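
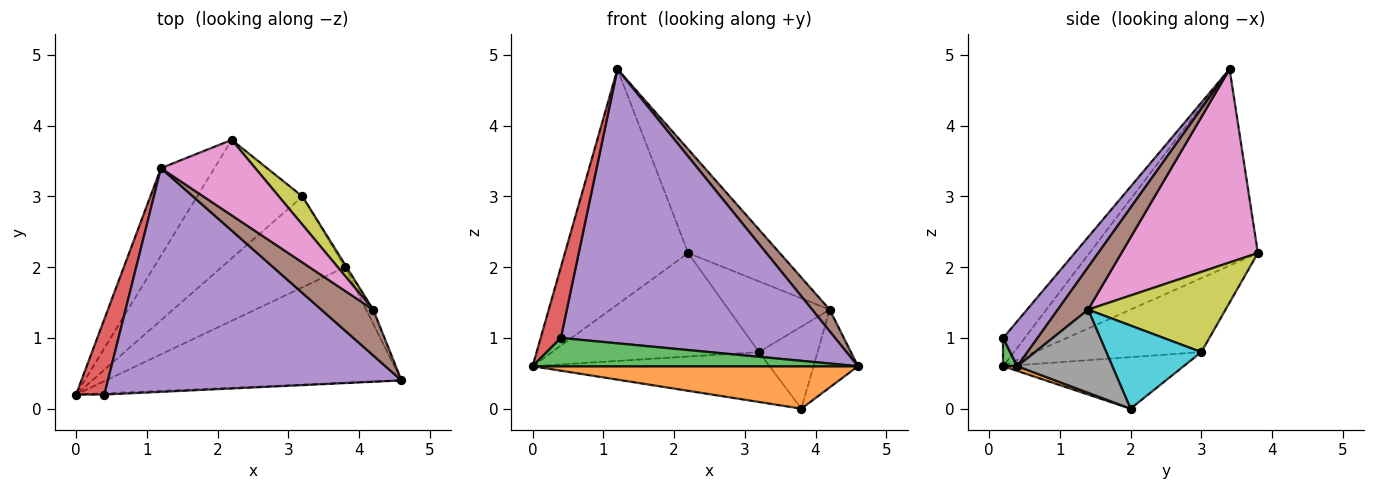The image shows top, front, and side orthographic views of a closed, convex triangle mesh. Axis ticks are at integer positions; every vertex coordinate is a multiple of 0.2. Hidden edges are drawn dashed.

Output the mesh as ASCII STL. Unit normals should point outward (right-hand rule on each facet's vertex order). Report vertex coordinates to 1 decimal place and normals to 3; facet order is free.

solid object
 facet normal -0.788 0.577 -0.214
  outer loop
   vertex 1.2 3.4 4.8
   vertex 2.2 3.8 2.2
   vertex 0.0 0.2 0.6
  endloop
 endfacet
 facet normal 0.015 -0.345 -0.939
  outer loop
   vertex 3.8 2.0 0.0
   vertex 4.6 0.4 0.6
   vertex 0.0 0.2 0.6
  endloop
 endfacet
 facet normal 0.043 -0.998 -0.043
  outer loop
   vertex 0.4 0.2 1.0
   vertex 0.0 0.2 0.6
   vertex 4.6 0.4 0.6
  endloop
 endfacet
 facet normal -0.589 -0.553 0.589
  outer loop
   vertex 0.4 0.2 1.0
   vertex 1.2 3.4 4.8
   vertex 0.0 0.2 0.6
  endloop
 endfacet
 facet normal 0.097 -0.771 0.629
  outer loop
   vertex 0.4 0.2 1.0
   vertex 4.6 0.4 0.6
   vertex 1.2 3.4 4.8
  endloop
 endfacet
 facet normal 0.595 -0.344 0.727
  outer loop
   vertex 4.2 1.4 1.4
   vertex 1.2 3.4 4.8
   vertex 4.6 0.4 0.6
  endloop
 endfacet
 facet normal 0.770 0.516 0.375
  outer loop
   vertex 4.2 1.4 1.4
   vertex 2.2 3.8 2.2
   vertex 1.2 3.4 4.8
  endloop
 endfacet
 facet normal 0.903 0.423 -0.077
  outer loop
   vertex 4.2 1.4 1.4
   vertex 4.6 0.4 0.6
   vertex 3.8 2.0 0.0
  endloop
 endfacet
 facet normal 0.784 0.576 0.231
  outer loop
   vertex 3.2 3.0 0.8
   vertex 2.2 3.8 2.2
   vertex 4.2 1.4 1.4
  endloop
 endfacet
 facet normal 0.851 0.525 -0.018
  outer loop
   vertex 3.2 3.0 0.8
   vertex 4.2 1.4 1.4
   vertex 3.8 2.0 0.0
  endloop
 endfacet
 facet normal -0.467 0.582 -0.666
  outer loop
   vertex 3.2 3.0 0.8
   vertex 0.0 0.2 0.6
   vertex 2.2 3.8 2.2
  endloop
 endfacet
 facet normal -0.344 0.452 -0.823
  outer loop
   vertex 3.2 3.0 0.8
   vertex 3.8 2.0 0.0
   vertex 0.0 0.2 0.6
  endloop
 endfacet
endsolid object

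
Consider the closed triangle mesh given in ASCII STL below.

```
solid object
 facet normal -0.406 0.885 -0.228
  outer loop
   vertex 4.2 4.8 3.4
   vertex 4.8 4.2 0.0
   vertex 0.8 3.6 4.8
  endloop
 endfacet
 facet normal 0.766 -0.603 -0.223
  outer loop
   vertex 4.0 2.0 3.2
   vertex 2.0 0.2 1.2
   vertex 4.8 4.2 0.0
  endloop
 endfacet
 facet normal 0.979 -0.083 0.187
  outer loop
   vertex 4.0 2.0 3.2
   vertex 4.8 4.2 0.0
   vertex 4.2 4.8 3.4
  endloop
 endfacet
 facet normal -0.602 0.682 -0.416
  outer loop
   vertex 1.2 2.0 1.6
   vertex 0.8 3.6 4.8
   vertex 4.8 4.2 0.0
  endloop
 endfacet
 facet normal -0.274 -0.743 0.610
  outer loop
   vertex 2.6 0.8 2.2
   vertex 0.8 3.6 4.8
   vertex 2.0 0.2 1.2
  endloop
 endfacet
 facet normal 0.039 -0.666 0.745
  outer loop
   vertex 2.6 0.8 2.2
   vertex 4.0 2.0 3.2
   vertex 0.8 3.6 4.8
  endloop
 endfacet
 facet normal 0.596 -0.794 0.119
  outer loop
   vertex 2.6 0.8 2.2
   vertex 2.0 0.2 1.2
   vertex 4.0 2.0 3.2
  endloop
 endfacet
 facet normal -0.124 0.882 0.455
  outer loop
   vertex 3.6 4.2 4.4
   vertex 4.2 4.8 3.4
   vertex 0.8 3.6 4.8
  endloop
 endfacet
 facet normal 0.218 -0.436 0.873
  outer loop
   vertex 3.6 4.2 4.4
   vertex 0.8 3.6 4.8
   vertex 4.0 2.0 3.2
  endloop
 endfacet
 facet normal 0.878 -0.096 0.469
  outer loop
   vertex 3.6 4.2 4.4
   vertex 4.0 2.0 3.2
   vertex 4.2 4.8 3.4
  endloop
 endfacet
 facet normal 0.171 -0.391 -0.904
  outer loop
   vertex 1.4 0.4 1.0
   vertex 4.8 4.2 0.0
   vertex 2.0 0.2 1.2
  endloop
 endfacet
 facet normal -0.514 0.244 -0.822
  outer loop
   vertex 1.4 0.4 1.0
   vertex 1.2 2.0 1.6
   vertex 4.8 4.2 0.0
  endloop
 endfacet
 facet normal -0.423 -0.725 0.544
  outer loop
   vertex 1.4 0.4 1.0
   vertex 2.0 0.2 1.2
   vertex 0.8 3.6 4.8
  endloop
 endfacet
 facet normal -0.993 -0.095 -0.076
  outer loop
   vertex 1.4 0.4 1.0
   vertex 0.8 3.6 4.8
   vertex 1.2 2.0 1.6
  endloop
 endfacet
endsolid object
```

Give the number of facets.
14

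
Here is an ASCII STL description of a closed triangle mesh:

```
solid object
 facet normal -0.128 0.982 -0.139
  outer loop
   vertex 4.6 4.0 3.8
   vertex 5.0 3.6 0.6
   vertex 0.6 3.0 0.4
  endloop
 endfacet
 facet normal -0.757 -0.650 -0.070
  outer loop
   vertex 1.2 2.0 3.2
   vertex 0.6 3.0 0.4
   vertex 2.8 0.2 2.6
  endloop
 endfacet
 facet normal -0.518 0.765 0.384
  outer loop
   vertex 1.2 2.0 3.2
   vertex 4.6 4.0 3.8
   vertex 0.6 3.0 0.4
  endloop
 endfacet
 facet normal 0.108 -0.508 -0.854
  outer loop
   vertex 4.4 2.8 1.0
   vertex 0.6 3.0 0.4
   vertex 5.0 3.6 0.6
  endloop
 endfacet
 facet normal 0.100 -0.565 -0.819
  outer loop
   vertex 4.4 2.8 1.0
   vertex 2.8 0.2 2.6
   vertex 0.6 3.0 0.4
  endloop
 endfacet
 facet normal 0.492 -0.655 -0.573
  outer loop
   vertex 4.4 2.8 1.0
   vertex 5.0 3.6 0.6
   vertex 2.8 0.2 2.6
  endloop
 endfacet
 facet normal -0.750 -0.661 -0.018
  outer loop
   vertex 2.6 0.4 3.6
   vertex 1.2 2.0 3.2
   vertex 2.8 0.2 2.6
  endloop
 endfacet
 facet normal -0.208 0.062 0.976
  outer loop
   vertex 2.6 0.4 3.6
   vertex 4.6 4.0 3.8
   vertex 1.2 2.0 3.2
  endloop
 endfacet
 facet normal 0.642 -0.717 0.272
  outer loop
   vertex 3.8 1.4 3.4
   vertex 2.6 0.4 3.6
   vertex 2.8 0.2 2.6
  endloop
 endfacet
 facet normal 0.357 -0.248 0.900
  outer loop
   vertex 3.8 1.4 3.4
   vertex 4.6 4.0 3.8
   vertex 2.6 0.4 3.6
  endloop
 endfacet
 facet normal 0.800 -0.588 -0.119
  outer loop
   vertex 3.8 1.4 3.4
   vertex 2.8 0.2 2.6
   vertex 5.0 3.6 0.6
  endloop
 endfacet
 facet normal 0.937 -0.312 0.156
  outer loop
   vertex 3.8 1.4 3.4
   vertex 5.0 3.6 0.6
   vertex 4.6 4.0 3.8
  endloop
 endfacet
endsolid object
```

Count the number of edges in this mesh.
18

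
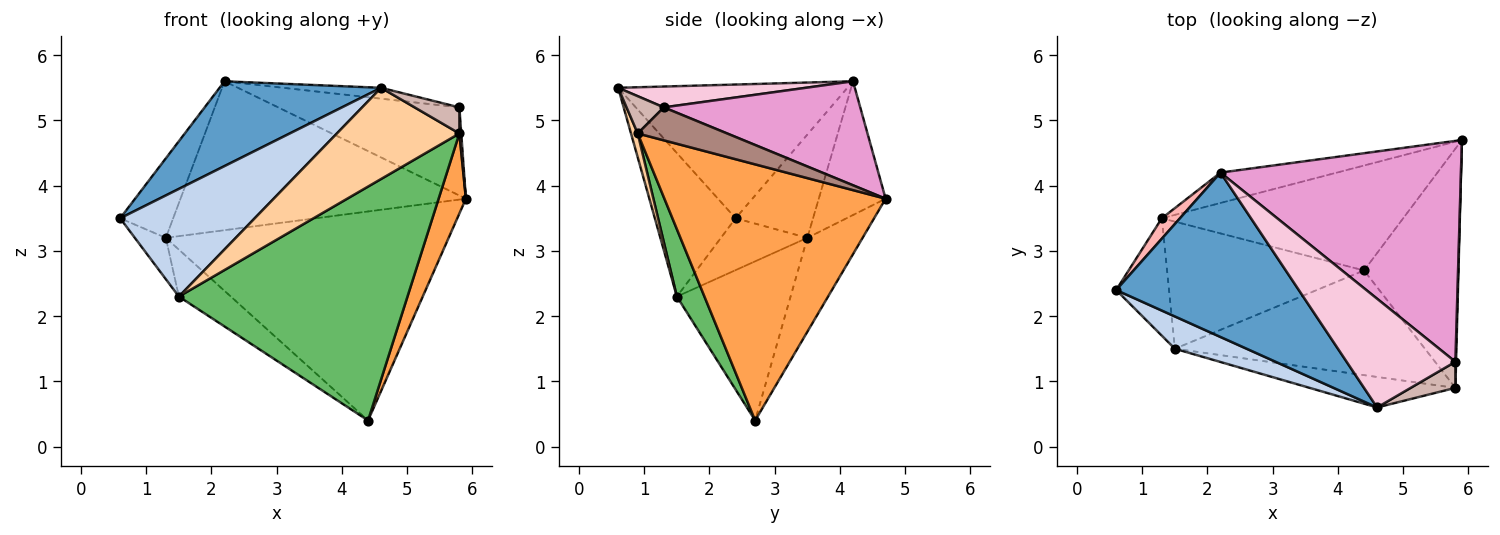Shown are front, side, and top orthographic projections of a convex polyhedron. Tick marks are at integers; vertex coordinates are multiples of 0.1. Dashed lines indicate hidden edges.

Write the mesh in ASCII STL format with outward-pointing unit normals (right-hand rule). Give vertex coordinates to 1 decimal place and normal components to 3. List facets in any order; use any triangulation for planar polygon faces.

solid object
 facet normal -0.545 -0.384 0.745
  outer loop
   vertex 2.2 4.2 5.6
   vertex 0.6 2.4 3.5
   vertex 4.6 0.6 5.5
  endloop
 endfacet
 facet normal -0.498 -0.830 0.249
  outer loop
   vertex 1.5 1.5 2.3
   vertex 4.6 0.6 5.5
   vertex 0.6 2.4 3.5
  endloop
 endfacet
 facet normal 0.932 -0.115 -0.344
  outer loop
   vertex 5.8 0.9 4.8
   vertex 4.4 2.7 0.4
   vertex 5.9 4.7 3.8
  endloop
 endfacet
 facet normal 0.052 -0.947 -0.317
  outer loop
   vertex 5.8 0.9 4.8
   vertex 4.6 0.6 5.5
   vertex 1.5 1.5 2.3
  endloop
 endfacet
 facet normal 0.109 -0.907 -0.406
  outer loop
   vertex 5.8 0.9 4.8
   vertex 1.5 1.5 2.3
   vertex 4.4 2.7 0.4
  endloop
 endfacet
 facet normal -0.172 0.880 -0.442
  outer loop
   vertex 1.3 3.5 3.2
   vertex 5.9 4.7 3.8
   vertex 4.4 2.7 0.4
  endloop
 endfacet
 facet normal -0.224 0.955 -0.195
  outer loop
   vertex 1.3 3.5 3.2
   vertex 2.2 4.2 5.6
   vertex 5.9 4.7 3.8
  endloop
 endfacet
 facet normal -0.817 0.559 0.143
  outer loop
   vertex 1.3 3.5 3.2
   vertex 0.6 2.4 3.5
   vertex 2.2 4.2 5.6
  endloop
 endfacet
 facet normal -0.679 0.244 -0.692
  outer loop
   vertex 1.3 3.5 3.2
   vertex 1.5 1.5 2.3
   vertex 0.6 2.4 3.5
  endloop
 endfacet
 facet normal -0.604 0.276 -0.748
  outer loop
   vertex 1.3 3.5 3.2
   vertex 4.4 2.7 0.4
   vertex 1.5 1.5 2.3
  endloop
 endfacet
 facet normal 1.000 -0.021 0.021
  outer loop
   vertex 5.8 1.3 5.2
   vertex 5.8 0.9 4.8
   vertex 5.9 4.7 3.8
  endloop
 endfacet
 facet normal 0.508 -0.609 0.609
  outer loop
   vertex 5.8 1.3 5.2
   vertex 4.6 0.6 5.5
   vertex 5.8 0.9 4.8
  endloop
 endfacet
 facet normal 0.373 0.344 0.862
  outer loop
   vertex 5.8 1.3 5.2
   vertex 5.9 4.7 3.8
   vertex 2.2 4.2 5.6
  endloop
 endfacet
 facet normal 0.187 0.098 0.977
  outer loop
   vertex 5.8 1.3 5.2
   vertex 2.2 4.2 5.6
   vertex 4.6 0.6 5.5
  endloop
 endfacet
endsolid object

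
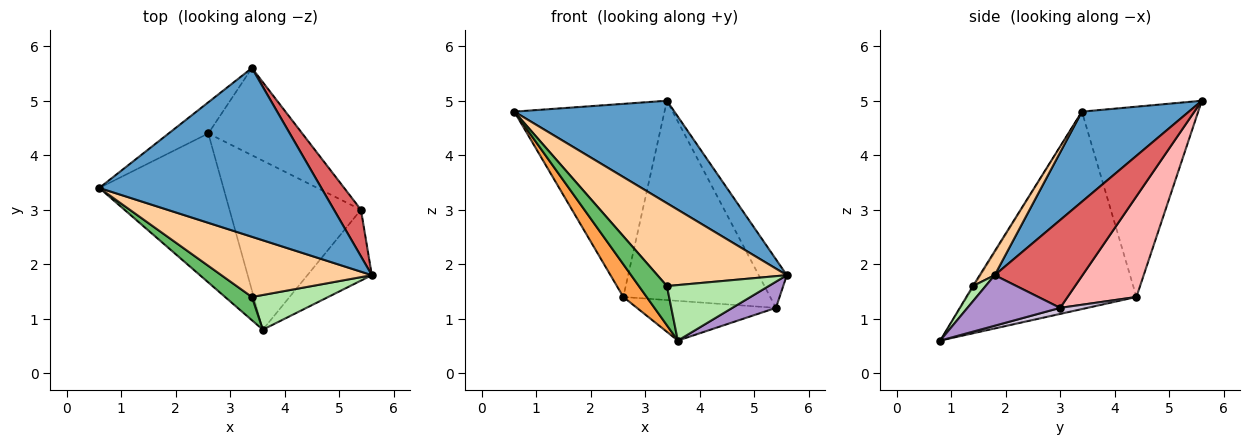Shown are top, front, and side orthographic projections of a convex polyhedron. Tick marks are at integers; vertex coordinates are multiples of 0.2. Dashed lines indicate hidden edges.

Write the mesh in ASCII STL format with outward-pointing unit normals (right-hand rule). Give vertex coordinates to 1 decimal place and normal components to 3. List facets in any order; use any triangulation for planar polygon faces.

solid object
 facet normal 0.328 -0.490 0.808
  outer loop
   vertex 3.4 5.6 5.0
   vertex 0.6 3.4 4.8
   vertex 5.6 1.8 1.8
  endloop
 endfacet
 facet normal -0.607 0.784 -0.127
  outer loop
   vertex 2.6 4.4 1.4
   vertex 0.6 3.4 4.8
   vertex 3.4 5.6 5.0
  endloop
 endfacet
 facet normal -0.841 -0.116 -0.529
  outer loop
   vertex 2.6 4.4 1.4
   vertex 3.6 0.8 0.6
   vertex 0.6 3.4 4.8
  endloop
 endfacet
 facet normal 0.093 -0.806 0.585
  outer loop
   vertex 3.4 1.4 1.6
   vertex 5.6 1.8 1.8
   vertex 0.6 3.4 4.8
  endloop
 endfacet
 facet normal -0.032 -0.860 0.510
  outer loop
   vertex 3.4 1.4 1.6
   vertex 0.6 3.4 4.8
   vertex 3.6 0.8 0.6
  endloop
 endfacet
 facet normal 0.105 -0.843 0.527
  outer loop
   vertex 3.4 1.4 1.6
   vertex 3.6 0.8 0.6
   vertex 5.6 1.8 1.8
  endloop
 endfacet
 facet normal 0.914 0.293 0.281
  outer loop
   vertex 5.4 3.0 1.2
   vertex 3.4 5.6 5.0
   vertex 5.6 1.8 1.8
  endloop
 endfacet
 facet normal 0.395 0.842 -0.368
  outer loop
   vertex 5.4 3.0 1.2
   vertex 2.6 4.4 1.4
   vertex 3.4 5.6 5.0
  endloop
 endfacet
 facet normal 0.593 -0.279 -0.756
  outer loop
   vertex 5.4 3.0 1.2
   vertex 5.6 1.8 1.8
   vertex 3.6 0.8 0.6
  endloop
 endfacet
 facet normal 0.045 0.229 -0.972
  outer loop
   vertex 5.4 3.0 1.2
   vertex 3.6 0.8 0.6
   vertex 2.6 4.4 1.4
  endloop
 endfacet
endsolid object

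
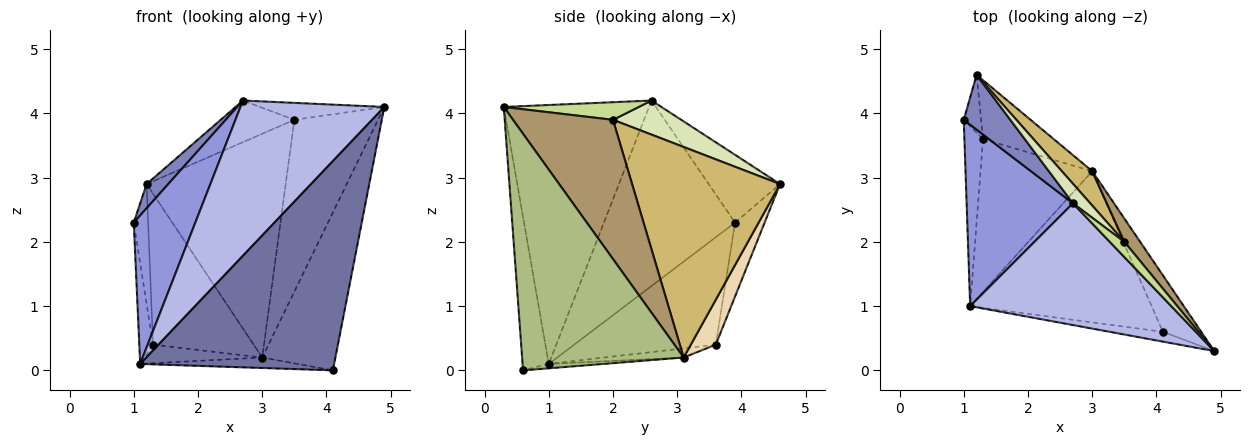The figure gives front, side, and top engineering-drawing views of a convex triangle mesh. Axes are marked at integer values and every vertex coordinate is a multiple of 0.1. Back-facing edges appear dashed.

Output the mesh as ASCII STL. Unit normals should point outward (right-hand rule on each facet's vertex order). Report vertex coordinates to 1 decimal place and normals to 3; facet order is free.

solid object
 facet normal -0.134 -0.990 -0.046
  outer loop
   vertex 1.1 1.0 0.1
   vertex 4.1 0.6 0.0
   vertex 4.9 0.3 4.1
  endloop
 endfacet
 facet normal -0.800 -0.243 0.549
  outer loop
   vertex 2.7 2.6 4.2
   vertex 1.2 4.6 2.9
   vertex 1.0 3.9 2.3
  endloop
 endfacet
 facet normal -0.803 -0.377 0.461
  outer loop
   vertex 2.7 2.6 4.2
   vertex 1.0 3.9 2.3
   vertex 1.1 1.0 0.1
  endloop
 endfacet
 facet normal -0.622 -0.616 0.483
  outer loop
   vertex 2.7 2.6 4.2
   vertex 1.1 1.0 0.1
   vertex 4.9 0.3 4.1
  endloop
 endfacet
 facet normal -0.024 0.069 -0.997
  outer loop
   vertex 3.0 3.1 0.2
   vertex 4.1 0.6 0.0
   vertex 1.1 1.0 0.1
  endloop
 endfacet
 facet normal 0.901 0.408 -0.146
  outer loop
   vertex 3.0 3.1 0.2
   vertex 4.9 0.3 4.1
   vertex 4.1 0.6 0.0
  endloop
 endfacet
 facet normal 0.629 0.579 0.519
  outer loop
   vertex 3.5 2.0 3.9
   vertex 2.7 2.6 4.2
   vertex 4.9 0.3 4.1
  endloop
 endfacet
 facet normal 0.642 0.694 0.326
  outer loop
   vertex 3.5 2.0 3.9
   vertex 1.2 4.6 2.9
   vertex 2.7 2.6 4.2
  endloop
 endfacet
 facet normal 0.764 0.639 0.087
  outer loop
   vertex 3.5 2.0 3.9
   vertex 4.9 0.3 4.1
   vertex 3.0 3.1 0.2
  endloop
 endfacet
 facet normal 0.725 0.681 0.105
  outer loop
   vertex 3.5 2.0 3.9
   vertex 3.0 3.1 0.2
   vertex 1.2 4.6 2.9
  endloop
 endfacet
 facet normal -0.880 0.428 -0.207
  outer loop
   vertex 1.3 3.6 0.4
   vertex 1.0 3.9 2.3
   vertex 1.2 4.6 2.9
  endloop
 endfacet
 facet normal 0.225 0.908 -0.354
  outer loop
   vertex 1.3 3.6 0.4
   vertex 1.2 4.6 2.9
   vertex 3.0 3.1 0.2
  endloop
 endfacet
 facet normal -0.981 0.095 -0.170
  outer loop
   vertex 1.3 3.6 0.4
   vertex 1.1 1.0 0.1
   vertex 1.0 3.9 2.3
  endloop
 endfacet
 facet normal -0.081 0.120 -0.989
  outer loop
   vertex 1.3 3.6 0.4
   vertex 3.0 3.1 0.2
   vertex 1.1 1.0 0.1
  endloop
 endfacet
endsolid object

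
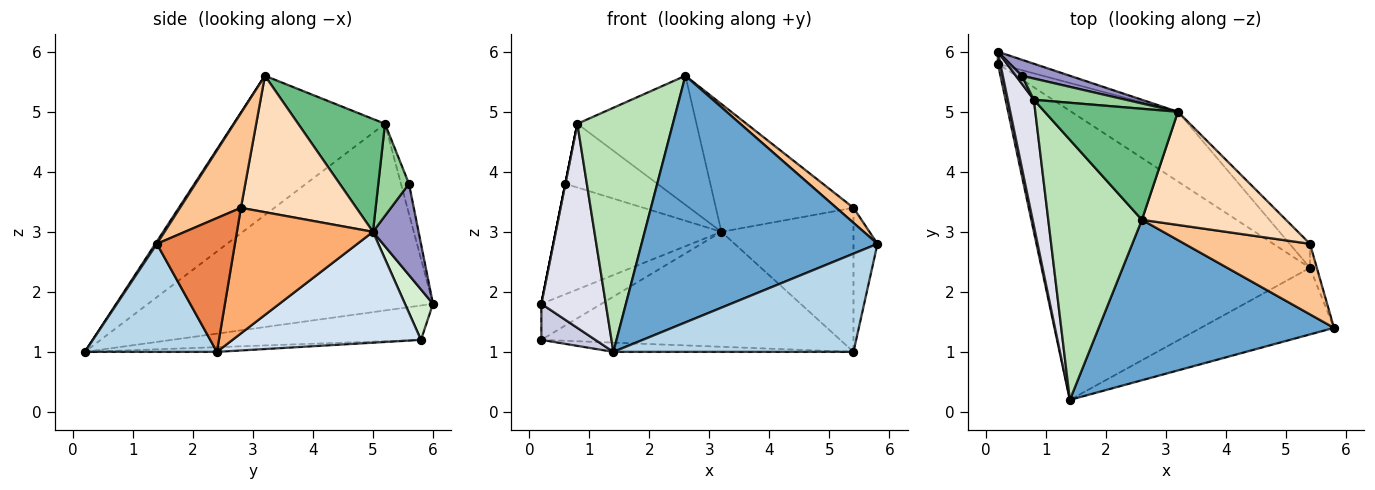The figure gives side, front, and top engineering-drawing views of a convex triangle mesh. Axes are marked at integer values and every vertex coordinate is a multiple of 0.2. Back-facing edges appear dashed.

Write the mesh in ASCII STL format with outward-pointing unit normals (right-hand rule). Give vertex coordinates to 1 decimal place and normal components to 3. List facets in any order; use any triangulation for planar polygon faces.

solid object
 facet normal 0.006 -0.838 0.545
  outer loop
   vertex 2.6 3.2 5.6
   vertex 1.4 0.2 1.0
   vertex 5.8 1.4 2.8
  endloop
 endfacet
 facet normal -0.018 0.032 -0.999
  outer loop
   vertex 5.4 2.4 1.0
   vertex 1.4 0.2 1.0
   vertex 0.2 5.8 1.2
  endloop
 endfacet
 facet normal 0.414 -0.753 -0.511
  outer loop
   vertex 5.4 2.4 1.0
   vertex 5.8 1.4 2.8
   vertex 1.4 0.2 1.0
  endloop
 endfacet
 facet normal 0.475 0.753 -0.456
  outer loop
   vertex 3.2 5.0 3.0
   vertex 5.4 2.4 1.0
   vertex 0.2 5.8 1.2
  endloop
 endfacet
 facet normal 0.955 0.294 -0.049
  outer loop
   vertex 5.4 2.8 3.4
   vertex 5.8 1.4 2.8
   vertex 5.4 2.4 1.0
  endloop
 endfacet
 facet normal 0.713 0.692 -0.115
  outer loop
   vertex 5.4 2.8 3.4
   vertex 5.4 2.4 1.0
   vertex 3.2 5.0 3.0
  endloop
 endfacet
 facet normal 0.594 -0.167 0.787
  outer loop
   vertex 5.4 2.8 3.4
   vertex 2.6 3.2 5.6
   vertex 5.8 1.4 2.8
  endloop
 endfacet
 facet normal 0.532 0.634 0.562
  outer loop
   vertex 5.4 2.8 3.4
   vertex 3.2 5.0 3.0
   vertex 2.6 3.2 5.6
  endloop
 endfacet
 facet normal 0.483 0.664 0.571
  outer loop
   vertex 0.8 5.2 4.8
   vertex 2.6 3.2 5.6
   vertex 3.2 5.0 3.0
  endloop
 endfacet
 facet normal 0.302 0.905 0.302
  outer loop
   vertex 0.8 5.2 4.8
   vertex 3.2 5.0 3.0
   vertex 0.6 5.6 3.8
  endloop
 endfacet
 facet normal -0.735 -0.464 0.494
  outer loop
   vertex 0.8 5.2 4.8
   vertex 1.4 0.2 1.0
   vertex 2.6 3.2 5.6
  endloop
 endfacet
 facet normal 0.405 0.867 -0.289
  outer loop
   vertex 0.2 6.0 1.8
   vertex 3.2 5.0 3.0
   vertex 0.2 5.8 1.2
  endloop
 endfacet
 facet normal 0.263 0.955 0.138
  outer loop
   vertex 0.2 6.0 1.8
   vertex 0.6 5.6 3.8
   vertex 3.2 5.0 3.0
  endloop
 endfacet
 facet normal -0.981 0.000 0.196
  outer loop
   vertex 0.2 6.0 1.8
   vertex 0.8 5.2 4.8
   vertex 0.6 5.6 3.8
  endloop
 endfacet
 facet normal -0.975 -0.211 0.070
  outer loop
   vertex 0.2 6.0 1.8
   vertex 0.2 5.8 1.2
   vertex 1.4 0.2 1.0
  endloop
 endfacet
 facet normal -0.966 -0.219 0.135
  outer loop
   vertex 0.2 6.0 1.8
   vertex 1.4 0.2 1.0
   vertex 0.8 5.2 4.8
  endloop
 endfacet
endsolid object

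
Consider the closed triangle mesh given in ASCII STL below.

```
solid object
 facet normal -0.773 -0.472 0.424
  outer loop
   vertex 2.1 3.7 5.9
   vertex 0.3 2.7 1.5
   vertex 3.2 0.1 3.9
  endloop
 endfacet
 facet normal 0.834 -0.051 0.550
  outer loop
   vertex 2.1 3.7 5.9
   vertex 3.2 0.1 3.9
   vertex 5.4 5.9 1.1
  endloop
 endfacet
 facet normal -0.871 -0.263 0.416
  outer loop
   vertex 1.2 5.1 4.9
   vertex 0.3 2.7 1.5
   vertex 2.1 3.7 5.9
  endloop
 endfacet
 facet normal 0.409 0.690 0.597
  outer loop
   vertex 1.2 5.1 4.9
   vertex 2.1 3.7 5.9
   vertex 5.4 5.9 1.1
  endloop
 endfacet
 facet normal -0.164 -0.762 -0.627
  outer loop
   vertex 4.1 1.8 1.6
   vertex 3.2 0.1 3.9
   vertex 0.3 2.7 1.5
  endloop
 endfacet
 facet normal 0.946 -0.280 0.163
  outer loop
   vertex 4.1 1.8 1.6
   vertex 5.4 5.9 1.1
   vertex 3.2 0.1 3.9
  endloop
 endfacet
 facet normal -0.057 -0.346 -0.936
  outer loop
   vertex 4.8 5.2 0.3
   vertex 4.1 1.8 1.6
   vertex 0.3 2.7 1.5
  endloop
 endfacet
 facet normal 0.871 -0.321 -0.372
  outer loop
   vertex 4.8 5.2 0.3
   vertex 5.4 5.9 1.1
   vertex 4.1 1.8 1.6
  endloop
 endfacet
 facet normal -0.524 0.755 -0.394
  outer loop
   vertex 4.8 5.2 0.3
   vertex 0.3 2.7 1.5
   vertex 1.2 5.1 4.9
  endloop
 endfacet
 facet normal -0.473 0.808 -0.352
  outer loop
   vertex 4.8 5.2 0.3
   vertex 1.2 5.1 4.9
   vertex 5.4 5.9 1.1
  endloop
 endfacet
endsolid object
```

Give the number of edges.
15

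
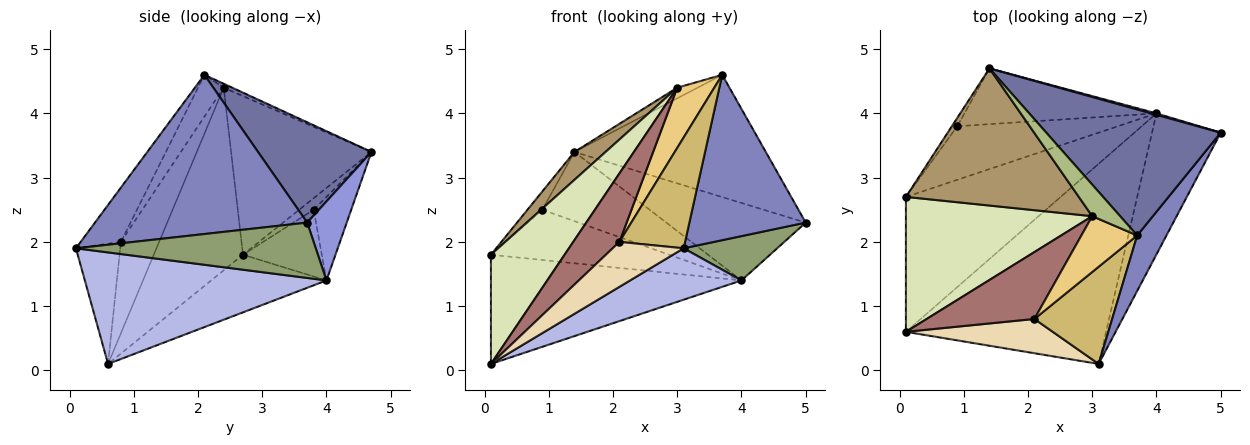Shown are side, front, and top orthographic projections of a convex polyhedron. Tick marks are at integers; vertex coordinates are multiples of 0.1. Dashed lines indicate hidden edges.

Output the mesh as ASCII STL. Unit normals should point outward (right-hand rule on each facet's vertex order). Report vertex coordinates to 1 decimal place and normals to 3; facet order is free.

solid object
 facet normal 0.382 0.644 0.663
  outer loop
   vertex 3.7 2.1 4.6
   vertex 5.0 3.7 2.3
   vertex 1.4 4.7 3.4
  endloop
 endfacet
 facet normal 0.866 -0.475 0.159
  outer loop
   vertex 3.1 0.1 1.9
   vertex 5.0 3.7 2.3
   vertex 3.7 2.1 4.6
  endloop
 endfacet
 facet normal 0.273 0.962 0.018
  outer loop
   vertex 4.0 4.0 1.4
   vertex 1.4 4.7 3.4
   vertex 5.0 3.7 2.3
  endloop
 endfacet
 facet normal 0.475 -0.219 -0.852
  outer loop
   vertex 4.0 4.0 1.4
   vertex 3.1 0.1 1.9
   vertex 0.1 0.6 0.1
  endloop
 endfacet
 facet normal 0.609 -0.238 -0.756
  outer loop
   vertex 4.0 4.0 1.4
   vertex 5.0 3.7 2.3
   vertex 3.1 0.1 1.9
  endloop
 endfacet
 facet normal -0.133 0.316 0.939
  outer loop
   vertex 3.0 2.4 4.4
   vertex 3.7 2.1 4.6
   vertex 1.4 4.7 3.4
  endloop
 endfacet
 facet normal -0.278 0.604 -0.747
  outer loop
   vertex 0.1 2.7 1.8
   vertex 4.0 4.0 1.4
   vertex 0.1 0.6 0.1
  endloop
 endfacet
 facet normal -0.606 -0.500 0.618
  outer loop
   vertex 0.1 2.7 1.8
   vertex 0.1 0.6 0.1
   vertex 3.0 2.4 4.4
  endloop
 endfacet
 facet normal -0.669 -0.148 0.729
  outer loop
   vertex 0.1 2.7 1.8
   vertex 3.0 2.4 4.4
   vertex 1.4 4.7 3.4
  endloop
 endfacet
 facet normal -0.418 -0.683 0.599
  outer loop
   vertex 2.1 0.8 2.0
   vertex 3.1 0.1 1.9
   vertex 3.7 2.1 4.6
  endloop
 endfacet
 facet normal -0.453 -0.654 0.606
  outer loop
   vertex 2.1 0.8 2.0
   vertex 3.7 2.1 4.6
   vertex 3.0 2.4 4.4
  endloop
 endfacet
 facet normal -0.444 -0.713 0.543
  outer loop
   vertex 2.1 0.8 2.0
   vertex 0.1 0.6 0.1
   vertex 3.1 0.1 1.9
  endloop
 endfacet
 facet normal -0.510 -0.615 0.601
  outer loop
   vertex 2.1 0.8 2.0
   vertex 3.0 2.4 4.4
   vertex 0.1 0.6 0.1
  endloop
 endfacet
 facet normal -0.263 0.751 -0.605
  outer loop
   vertex 0.9 3.8 2.5
   vertex 1.4 4.7 3.4
   vertex 4.0 4.0 1.4
  endloop
 endfacet
 facet normal -0.662 0.681 -0.313
  outer loop
   vertex 0.9 3.8 2.5
   vertex 0.1 2.7 1.8
   vertex 1.4 4.7 3.4
  endloop
 endfacet
 facet normal -0.290 0.655 -0.698
  outer loop
   vertex 0.9 3.8 2.5
   vertex 4.0 4.0 1.4
   vertex 0.1 2.7 1.8
  endloop
 endfacet
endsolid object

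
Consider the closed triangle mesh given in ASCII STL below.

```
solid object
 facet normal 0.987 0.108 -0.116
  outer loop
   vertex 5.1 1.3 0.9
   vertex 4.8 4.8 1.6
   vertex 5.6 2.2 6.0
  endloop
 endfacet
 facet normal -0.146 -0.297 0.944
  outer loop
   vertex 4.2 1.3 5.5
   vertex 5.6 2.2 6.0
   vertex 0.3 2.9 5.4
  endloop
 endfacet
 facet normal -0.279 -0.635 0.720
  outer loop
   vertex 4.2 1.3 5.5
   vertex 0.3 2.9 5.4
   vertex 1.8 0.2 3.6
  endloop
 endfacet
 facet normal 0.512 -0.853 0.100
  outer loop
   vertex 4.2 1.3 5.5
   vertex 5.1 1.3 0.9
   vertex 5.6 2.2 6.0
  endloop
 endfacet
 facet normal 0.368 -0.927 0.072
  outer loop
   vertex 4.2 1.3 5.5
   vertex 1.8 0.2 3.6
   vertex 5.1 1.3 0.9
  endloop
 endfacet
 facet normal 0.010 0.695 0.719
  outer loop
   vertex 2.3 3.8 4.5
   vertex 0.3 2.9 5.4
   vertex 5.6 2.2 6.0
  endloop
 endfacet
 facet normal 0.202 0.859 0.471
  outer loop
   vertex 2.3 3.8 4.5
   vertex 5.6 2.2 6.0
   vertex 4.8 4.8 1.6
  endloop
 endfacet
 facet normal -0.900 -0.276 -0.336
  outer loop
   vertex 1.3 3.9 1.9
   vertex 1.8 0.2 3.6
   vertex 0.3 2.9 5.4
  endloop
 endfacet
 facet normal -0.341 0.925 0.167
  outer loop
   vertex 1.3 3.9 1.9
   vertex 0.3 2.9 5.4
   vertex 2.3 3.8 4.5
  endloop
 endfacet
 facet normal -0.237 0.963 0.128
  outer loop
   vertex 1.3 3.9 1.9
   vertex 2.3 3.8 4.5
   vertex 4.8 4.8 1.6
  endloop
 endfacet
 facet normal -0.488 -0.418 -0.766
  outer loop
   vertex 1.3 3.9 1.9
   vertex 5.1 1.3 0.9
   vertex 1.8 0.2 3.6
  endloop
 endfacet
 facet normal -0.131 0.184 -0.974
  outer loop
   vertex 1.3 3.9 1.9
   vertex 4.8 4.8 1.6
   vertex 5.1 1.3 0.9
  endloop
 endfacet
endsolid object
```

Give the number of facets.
12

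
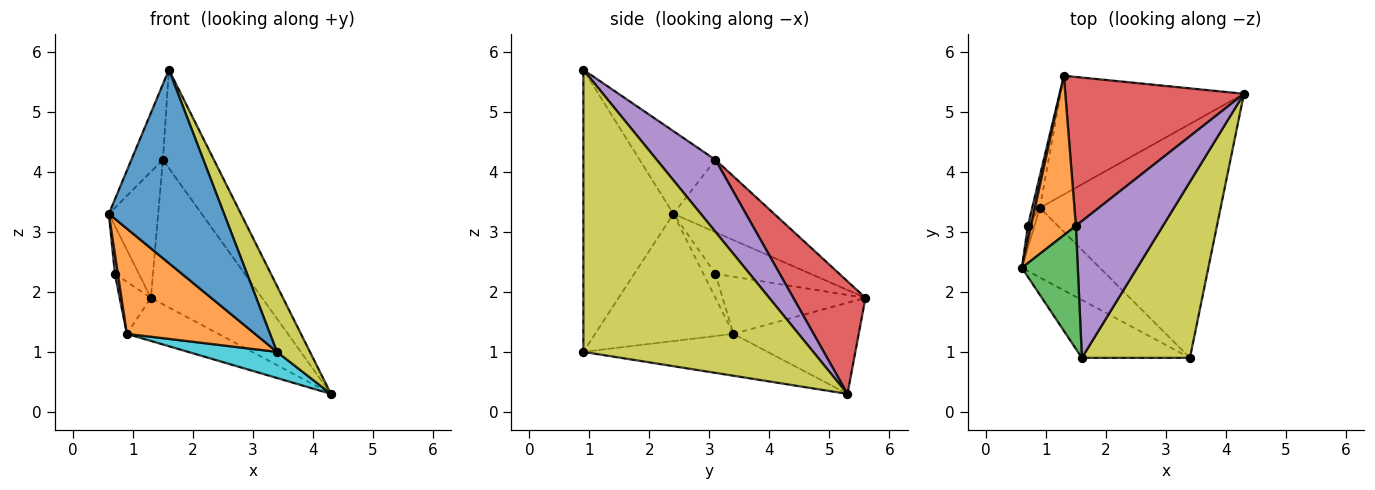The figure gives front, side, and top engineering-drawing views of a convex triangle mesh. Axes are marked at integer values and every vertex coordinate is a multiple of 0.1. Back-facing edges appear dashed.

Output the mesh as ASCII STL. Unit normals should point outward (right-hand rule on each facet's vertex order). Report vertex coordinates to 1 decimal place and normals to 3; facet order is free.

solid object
 facet normal -0.423 0.309 -0.852
  outer loop
   vertex 0.9 3.4 1.3
   vertex 1.3 5.6 1.9
   vertex 4.3 5.3 0.3
  endloop
 endfacet
 facet normal -0.785 0.384 0.486
  outer loop
   vertex 1.5 3.1 4.2
   vertex 1.3 5.6 1.9
   vertex 0.6 2.4 3.3
  endloop
 endfacet
 facet normal -0.783 0.326 0.530
  outer loop
   vertex 1.5 3.1 4.2
   vertex 0.6 2.4 3.3
   vertex 1.6 0.9 5.7
  endloop
 endfacet
 facet normal 0.412 0.635 0.654
  outer loop
   vertex 1.5 3.1 4.2
   vertex 4.3 5.3 0.3
   vertex 1.3 5.6 1.9
  endloop
 endfacet
 facet normal 0.558 0.485 0.674
  outer loop
   vertex 1.5 3.1 4.2
   vertex 1.6 0.9 5.7
   vertex 4.3 5.3 0.3
  endloop
 endfacet
 facet normal -0.967 0.244 0.074
  outer loop
   vertex 0.7 3.1 2.3
   vertex 0.6 2.4 3.3
   vertex 1.3 5.6 1.9
  endloop
 endfacet
 facet normal -0.937 -0.234 -0.258
  outer loop
   vertex 0.7 3.1 2.3
   vertex 0.9 3.4 1.3
   vertex 0.6 2.4 3.3
  endloop
 endfacet
 facet normal -0.969 0.212 -0.130
  outer loop
   vertex 0.7 3.1 2.3
   vertex 1.3 5.6 1.9
   vertex 0.9 3.4 1.3
  endloop
 endfacet
 facet normal 0.926 -0.133 0.354
  outer loop
   vertex 3.4 0.9 1.0
   vertex 4.3 5.3 0.3
   vertex 1.6 0.9 5.7
  endloop
 endfacet
 facet normal -0.224 -0.108 -0.968
  outer loop
   vertex 3.4 0.9 1.0
   vertex 0.9 3.4 1.3
   vertex 4.3 5.3 0.3
  endloop
 endfacet
 facet normal -0.599 -0.767 -0.230
  outer loop
   vertex 3.4 0.9 1.0
   vertex 1.6 0.9 5.7
   vertex 0.6 2.4 3.3
  endloop
 endfacet
 facet normal -0.669 -0.620 -0.410
  outer loop
   vertex 3.4 0.9 1.0
   vertex 0.6 2.4 3.3
   vertex 0.9 3.4 1.3
  endloop
 endfacet
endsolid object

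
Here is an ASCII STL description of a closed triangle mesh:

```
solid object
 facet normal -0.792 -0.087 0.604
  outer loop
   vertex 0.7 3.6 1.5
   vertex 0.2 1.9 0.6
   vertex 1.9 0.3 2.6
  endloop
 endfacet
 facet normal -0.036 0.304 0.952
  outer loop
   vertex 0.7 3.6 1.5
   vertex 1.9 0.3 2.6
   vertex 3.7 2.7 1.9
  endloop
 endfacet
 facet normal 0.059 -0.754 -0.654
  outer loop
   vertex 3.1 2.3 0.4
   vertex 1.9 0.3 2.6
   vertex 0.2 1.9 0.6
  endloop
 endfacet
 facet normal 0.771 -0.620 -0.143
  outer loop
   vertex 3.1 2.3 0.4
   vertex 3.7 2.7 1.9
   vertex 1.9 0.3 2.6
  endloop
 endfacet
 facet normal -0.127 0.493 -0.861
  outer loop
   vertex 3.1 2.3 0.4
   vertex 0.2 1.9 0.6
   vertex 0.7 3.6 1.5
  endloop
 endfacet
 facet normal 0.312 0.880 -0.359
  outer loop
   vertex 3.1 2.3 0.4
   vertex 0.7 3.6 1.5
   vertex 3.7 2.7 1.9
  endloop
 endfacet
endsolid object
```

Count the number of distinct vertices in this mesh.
5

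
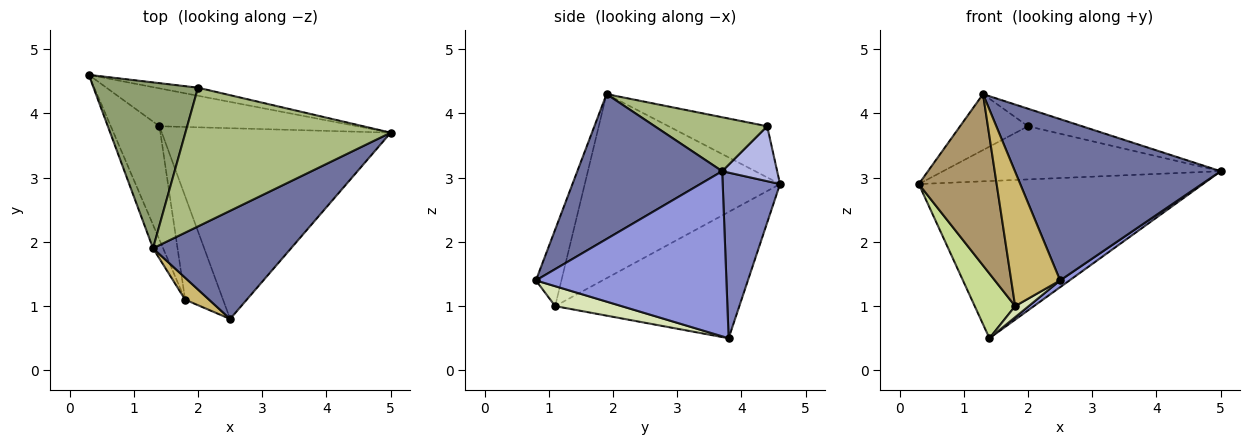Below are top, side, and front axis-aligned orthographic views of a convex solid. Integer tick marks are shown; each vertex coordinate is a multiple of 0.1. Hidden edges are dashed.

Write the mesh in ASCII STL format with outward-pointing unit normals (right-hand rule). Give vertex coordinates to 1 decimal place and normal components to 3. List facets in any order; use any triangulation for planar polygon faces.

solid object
 facet normal 0.505 -0.717 0.481
  outer loop
   vertex 1.3 1.9 4.3
   vertex 2.5 0.8 1.4
   vertex 5.0 3.7 3.1
  endloop
 endfacet
 facet normal 0.192 0.954 -0.230
  outer loop
   vertex 1.4 3.8 0.5
   vertex 0.3 4.6 2.9
   vertex 5.0 3.7 3.1
  endloop
 endfacet
 facet normal 0.585 -0.029 -0.811
  outer loop
   vertex 1.4 3.8 0.5
   vertex 5.0 3.7 3.1
   vertex 2.5 0.8 1.4
  endloop
 endfacet
 facet normal 0.192 0.970 -0.147
  outer loop
   vertex 2.0 4.4 3.8
   vertex 5.0 3.7 3.1
   vertex 0.3 4.6 2.9
  endloop
 endfacet
 facet normal -0.421 0.290 0.860
  outer loop
   vertex 2.0 4.4 3.8
   vertex 0.3 4.6 2.9
   vertex 1.3 1.9 4.3
  endloop
 endfacet
 facet normal 0.252 0.121 0.960
  outer loop
   vertex 2.0 4.4 3.8
   vertex 1.3 1.9 4.3
   vertex 5.0 3.7 3.1
  endloop
 endfacet
 facet normal -0.914 -0.201 -0.352
  outer loop
   vertex 1.8 1.1 1.0
   vertex 0.3 4.6 2.9
   vertex 1.4 3.8 0.5
  endloop
 endfacet
 facet normal 0.463 -0.095 -0.881
  outer loop
   vertex 1.8 1.1 1.0
   vertex 1.4 3.8 0.5
   vertex 2.5 0.8 1.4
  endloop
 endfacet
 facet normal -0.928 -0.370 -0.051
  outer loop
   vertex 1.8 1.1 1.0
   vertex 1.3 1.9 4.3
   vertex 0.3 4.6 2.9
  endloop
 endfacet
 facet normal -0.458 -0.877 0.143
  outer loop
   vertex 1.8 1.1 1.0
   vertex 2.5 0.8 1.4
   vertex 1.3 1.9 4.3
  endloop
 endfacet
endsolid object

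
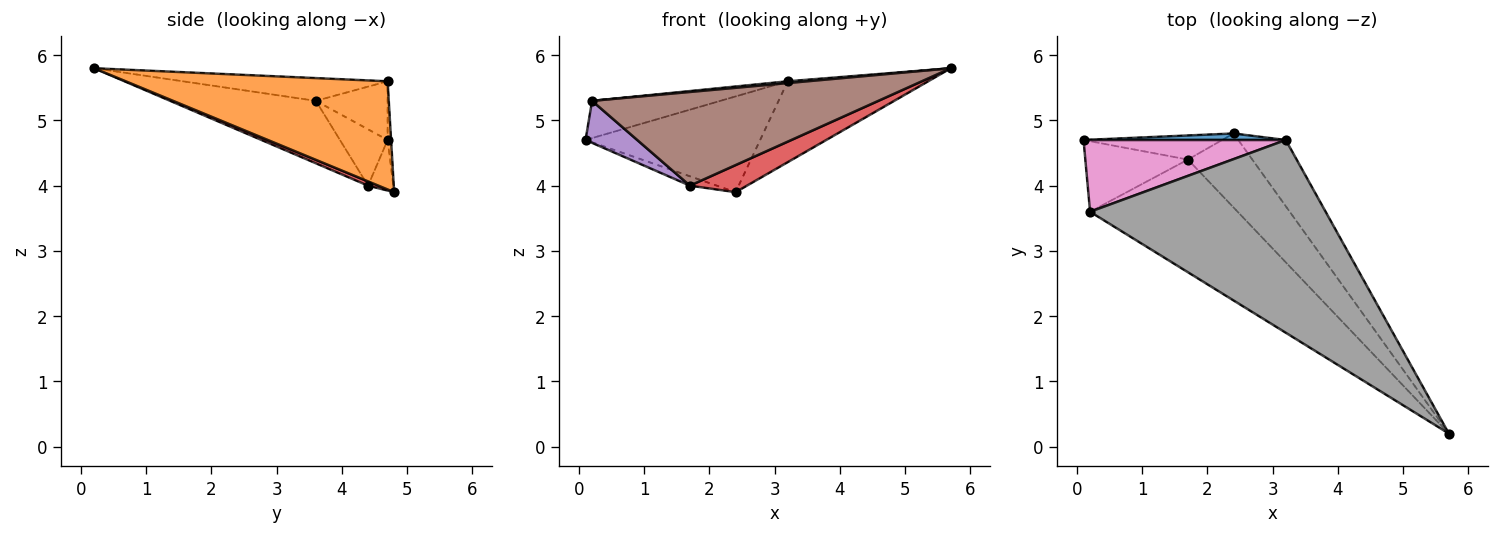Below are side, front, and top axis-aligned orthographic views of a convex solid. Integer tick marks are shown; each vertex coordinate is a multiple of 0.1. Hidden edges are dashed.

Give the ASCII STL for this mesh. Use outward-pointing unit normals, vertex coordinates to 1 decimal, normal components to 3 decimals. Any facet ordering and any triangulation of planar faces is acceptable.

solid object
 facet normal -0.020 0.997 0.068
  outer loop
   vertex 3.2 4.7 5.6
   vertex 2.4 4.8 3.9
   vertex 0.1 4.7 4.7
  endloop
 endfacet
 facet normal 0.822 0.441 -0.361
  outer loop
   vertex 3.2 4.7 5.6
   vertex 5.7 0.2 5.8
   vertex 2.4 4.8 3.9
  endloop
 endfacet
 facet normal -0.322 0.343 -0.883
  outer loop
   vertex 1.7 4.4 4.0
   vertex 0.1 4.7 4.7
   vertex 2.4 4.8 3.9
  endloop
 endfacet
 facet normal 0.062 -0.343 -0.937
  outer loop
   vertex 1.7 4.4 4.0
   vertex 2.4 4.8 3.9
   vertex 5.7 0.2 5.8
  endloop
 endfacet
 facet normal -0.427 -0.463 -0.777
  outer loop
   vertex 0.2 3.6 5.3
   vertex 0.1 4.7 4.7
   vertex 1.7 4.4 4.0
  endloop
 endfacet
 facet normal -0.309 -0.608 -0.731
  outer loop
   vertex 0.2 3.6 5.3
   vertex 1.7 4.4 4.0
   vertex 5.7 0.2 5.8
  endloop
 endfacet
 facet normal -0.250 0.446 0.859
  outer loop
   vertex 0.2 3.6 5.3
   vertex 3.2 4.7 5.6
   vertex 0.1 4.7 4.7
  endloop
 endfacet
 facet normal -0.096 -0.009 0.995
  outer loop
   vertex 0.2 3.6 5.3
   vertex 5.7 0.2 5.8
   vertex 3.2 4.7 5.6
  endloop
 endfacet
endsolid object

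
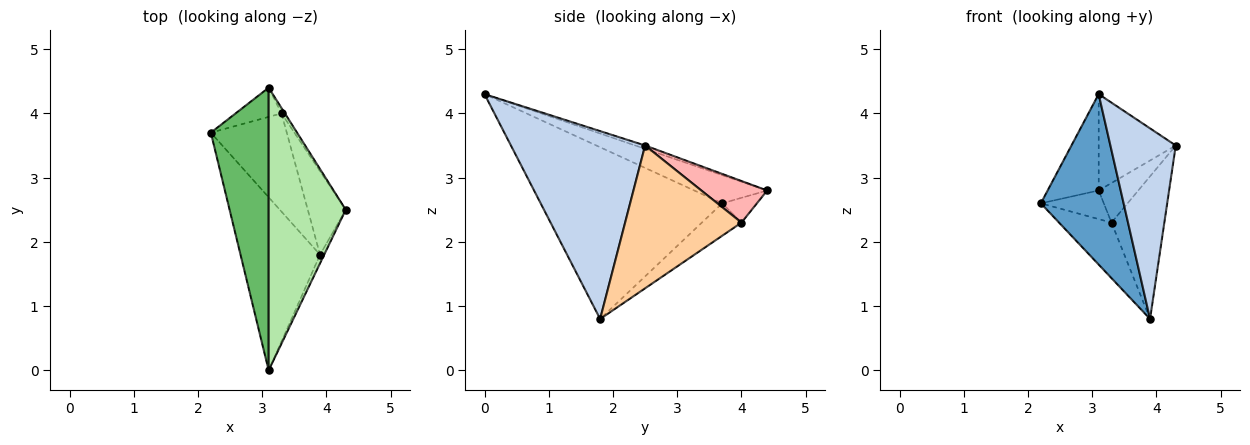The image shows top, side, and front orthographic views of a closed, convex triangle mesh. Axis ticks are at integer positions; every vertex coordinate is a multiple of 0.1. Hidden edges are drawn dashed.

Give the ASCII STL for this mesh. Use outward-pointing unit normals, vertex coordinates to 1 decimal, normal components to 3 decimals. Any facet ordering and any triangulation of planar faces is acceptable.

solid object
 facet normal -0.838 -0.382 -0.388
  outer loop
   vertex 3.9 1.8 0.8
   vertex 3.1 0.0 4.3
   vertex 2.2 3.7 2.6
  endloop
 endfacet
 facet normal 0.899 -0.438 -0.020
  outer loop
   vertex 3.9 1.8 0.8
   vertex 4.3 2.5 3.5
   vertex 3.1 0.0 4.3
  endloop
 endfacet
 facet normal -0.348 0.461 -0.816
  outer loop
   vertex 3.3 4.0 2.3
   vertex 3.9 1.8 0.8
   vertex 2.2 3.7 2.6
  endloop
 endfacet
 facet normal 0.885 0.402 -0.235
  outer loop
   vertex 3.3 4.0 2.3
   vertex 4.3 2.5 3.5
   vertex 3.9 1.8 0.8
  endloop
 endfacet
 facet normal -0.419 0.293 0.859
  outer loop
   vertex 3.1 4.4 2.8
   vertex 2.2 3.7 2.6
   vertex 3.1 0.0 4.3
  endloop
 endfacet
 facet normal -0.041 0.322 0.946
  outer loop
   vertex 3.1 4.4 2.8
   vertex 3.1 0.0 4.3
   vertex 4.3 2.5 3.5
  endloop
 endfacet
 facet normal -0.360 0.653 -0.666
  outer loop
   vertex 3.1 4.4 2.8
   vertex 3.3 4.0 2.3
   vertex 2.2 3.7 2.6
  endloop
 endfacet
 facet normal 0.855 0.514 -0.069
  outer loop
   vertex 3.1 4.4 2.8
   vertex 4.3 2.5 3.5
   vertex 3.3 4.0 2.3
  endloop
 endfacet
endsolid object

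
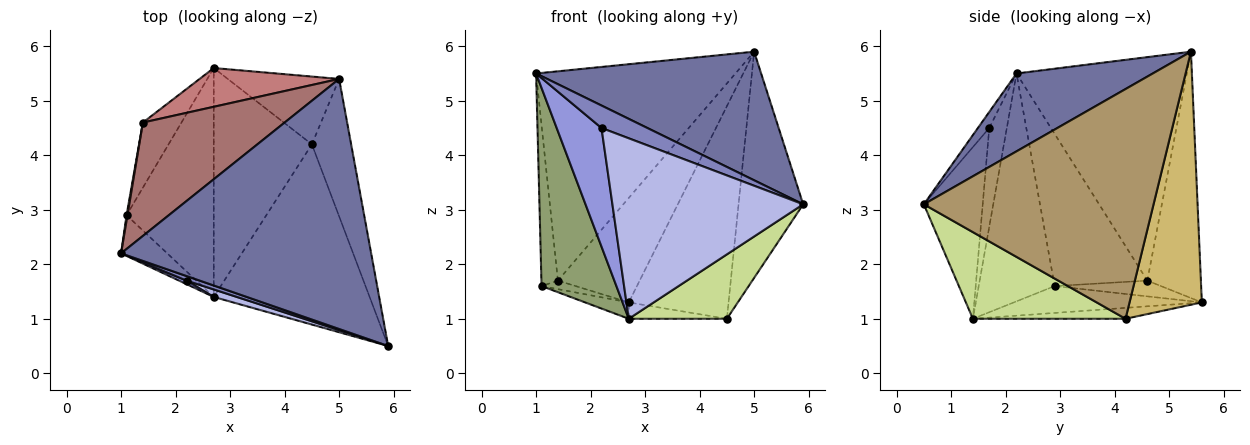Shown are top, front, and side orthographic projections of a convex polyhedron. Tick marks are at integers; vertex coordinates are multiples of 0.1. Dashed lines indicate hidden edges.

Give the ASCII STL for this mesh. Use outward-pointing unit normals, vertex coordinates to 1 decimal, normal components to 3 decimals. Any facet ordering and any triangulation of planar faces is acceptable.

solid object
 facet normal 0.267 -0.441 0.857
  outer loop
   vertex 5.0 5.4 5.9
   vertex 1.0 2.2 5.5
   vertex 5.9 0.5 3.1
  endloop
 endfacet
 facet normal -0.236 -0.952 0.193
  outer loop
   vertex 2.2 1.7 4.5
   vertex 5.9 0.5 3.1
   vertex 1.0 2.2 5.5
  endloop
 endfacet
 facet normal -0.365 -0.931 0.028
  outer loop
   vertex 2.2 1.7 4.5
   vertex 1.0 2.2 5.5
   vertex 2.7 1.4 1.0
  endloop
 endfacet
 facet normal -0.295 -0.955 0.040
  outer loop
   vertex 2.2 1.7 4.5
   vertex 2.7 1.4 1.0
   vertex 5.9 0.5 3.1
  endloop
 endfacet
 facet normal -0.705 -0.695 -0.143
  outer loop
   vertex 1.1 2.9 1.6
   vertex 2.7 1.4 1.0
   vertex 1.0 2.2 5.5
  endloop
 endfacet
 facet normal -0.294 0.068 -0.953
  outer loop
   vertex 1.1 2.9 1.6
   vertex 2.7 5.6 1.3
   vertex 2.7 1.4 1.0
  endloop
 endfacet
 facet normal 0.464 -0.298 -0.834
  outer loop
   vertex 4.5 4.2 1.0
   vertex 5.9 0.5 3.1
   vertex 2.7 1.4 1.0
  endloop
 endfacet
 facet normal -0.110 0.071 -0.991
  outer loop
   vertex 4.5 4.2 1.0
   vertex 2.7 1.4 1.0
   vertex 2.7 5.6 1.3
  endloop
 endfacet
 facet normal 0.950 0.267 -0.162
  outer loop
   vertex 4.5 4.2 1.0
   vertex 5.0 5.4 5.9
   vertex 5.9 0.5 3.1
  endloop
 endfacet
 facet normal 0.568 0.784 -0.250
  outer loop
   vertex 4.5 4.2 1.0
   vertex 2.7 5.6 1.3
   vertex 5.0 5.4 5.9
  endloop
 endfacet
 facet normal -0.985 0.173 0.006
  outer loop
   vertex 1.4 4.6 1.7
   vertex 1.1 2.9 1.6
   vertex 1.0 2.2 5.5
  endloop
 endfacet
 facet normal -0.375 0.120 -0.919
  outer loop
   vertex 1.4 4.6 1.7
   vertex 2.7 5.6 1.3
   vertex 1.1 2.9 1.6
  endloop
 endfacet
 facet normal -0.601 0.703 0.381
  outer loop
   vertex 1.4 4.6 1.7
   vertex 1.0 2.2 5.5
   vertex 5.0 5.4 5.9
  endloop
 endfacet
 facet normal -0.523 0.799 0.296
  outer loop
   vertex 1.4 4.6 1.7
   vertex 5.0 5.4 5.9
   vertex 2.7 5.6 1.3
  endloop
 endfacet
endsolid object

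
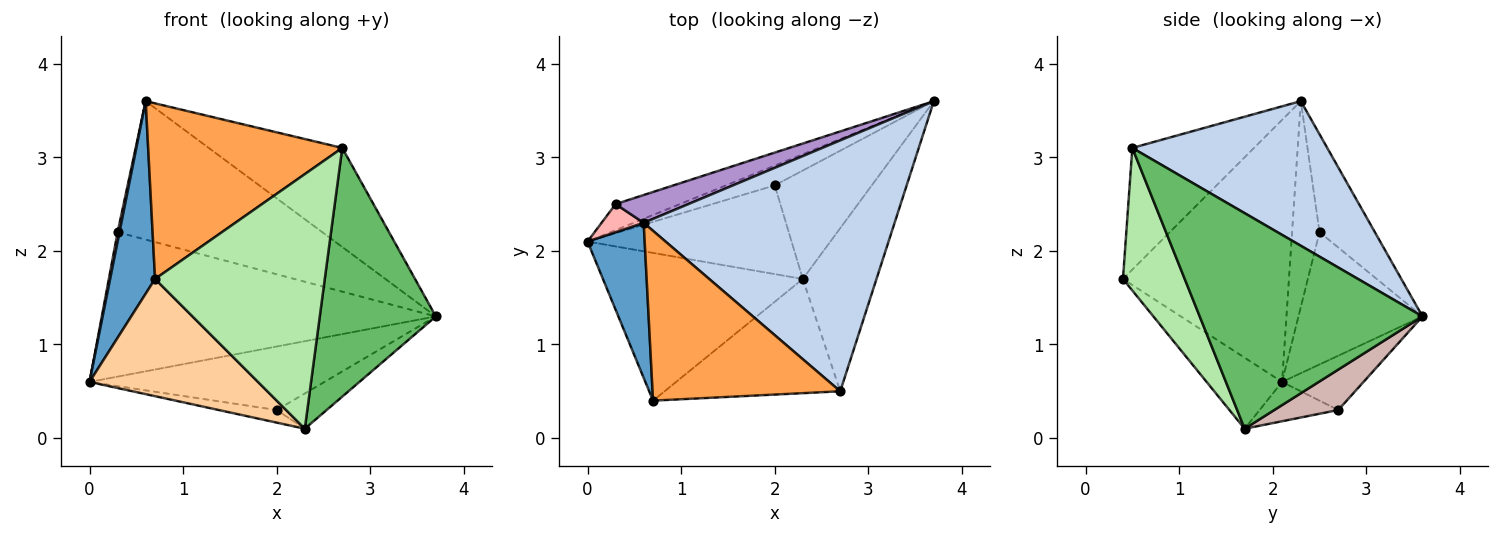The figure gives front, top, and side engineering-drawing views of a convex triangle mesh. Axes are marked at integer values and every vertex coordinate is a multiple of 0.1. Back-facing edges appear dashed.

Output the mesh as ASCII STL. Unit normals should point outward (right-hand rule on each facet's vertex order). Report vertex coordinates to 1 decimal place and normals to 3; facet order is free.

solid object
 facet normal -0.945 -0.256 0.206
  outer loop
   vertex 0.6 2.3 3.6
   vertex 0.0 2.1 0.6
   vertex 0.7 0.4 1.7
  endloop
 endfacet
 facet normal 0.473 0.324 0.820
  outer loop
   vertex 2.7 0.5 3.1
   vertex 3.7 3.6 1.3
   vertex 0.6 2.3 3.6
  endloop
 endfacet
 facet normal -0.411 -0.655 0.634
  outer loop
   vertex 2.7 0.5 3.1
   vertex 0.6 2.3 3.6
   vertex 0.7 0.4 1.7
  endloop
 endfacet
 facet normal -0.268 -0.599 -0.755
  outer loop
   vertex 2.3 1.7 0.1
   vertex 0.7 0.4 1.7
   vertex 0.0 2.1 0.6
  endloop
 endfacet
 facet normal 0.849 -0.442 -0.290
  outer loop
   vertex 2.3 1.7 0.1
   vertex 3.7 3.6 1.3
   vertex 2.7 0.5 3.1
  endloop
 endfacet
 facet normal 0.315 -0.866 -0.388
  outer loop
   vertex 2.3 1.7 0.1
   vertex 2.7 0.5 3.1
   vertex 0.7 0.4 1.7
  endloop
 endfacet
 facet normal -0.343 0.924 -0.167
  outer loop
   vertex 0.3 2.5 2.2
   vertex 3.7 3.6 1.3
   vertex 0.0 2.1 0.6
  endloop
 endfacet
 facet normal -0.978 -0.067 0.200
  outer loop
   vertex 0.3 2.5 2.2
   vertex 0.0 2.1 0.6
   vertex 0.6 2.3 3.6
  endloop
 endfacet
 facet normal -0.256 0.948 0.190
  outer loop
   vertex 0.3 2.5 2.2
   vertex 0.6 2.3 3.6
   vertex 3.7 3.6 1.3
  endloop
 endfacet
 facet normal -0.314 0.907 -0.282
  outer loop
   vertex 2.0 2.7 0.3
   vertex 0.0 2.1 0.6
   vertex 3.7 3.6 1.3
  endloop
 endfacet
 facet normal -0.187 0.138 -0.973
  outer loop
   vertex 2.0 2.7 0.3
   vertex 2.3 1.7 0.1
   vertex 0.0 2.1 0.6
  endloop
 endfacet
 facet normal 0.368 0.287 -0.884
  outer loop
   vertex 2.0 2.7 0.3
   vertex 3.7 3.6 1.3
   vertex 2.3 1.7 0.1
  endloop
 endfacet
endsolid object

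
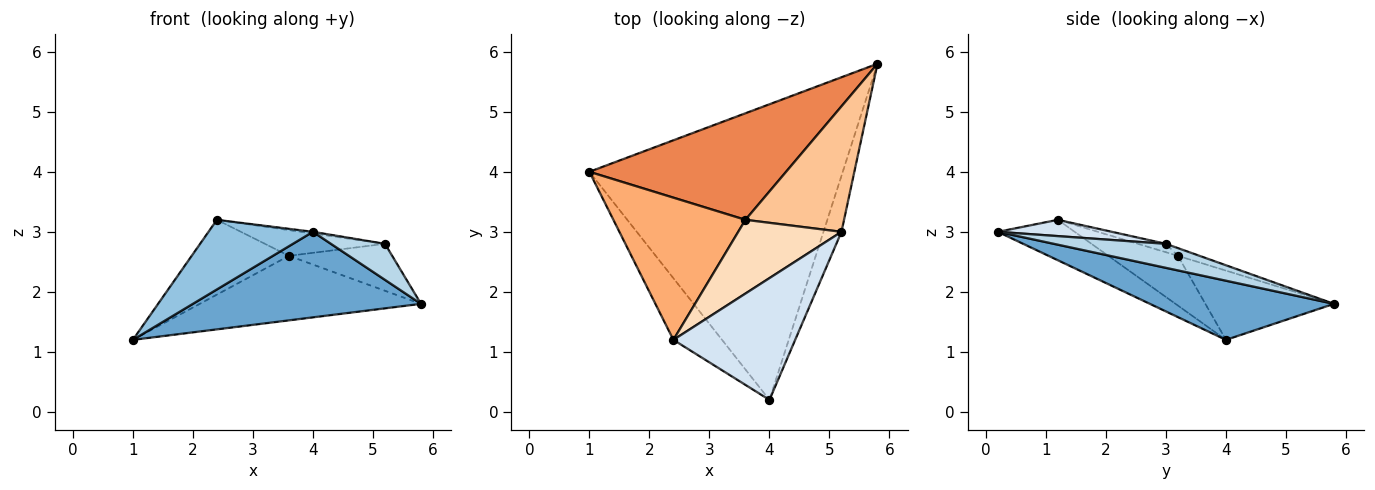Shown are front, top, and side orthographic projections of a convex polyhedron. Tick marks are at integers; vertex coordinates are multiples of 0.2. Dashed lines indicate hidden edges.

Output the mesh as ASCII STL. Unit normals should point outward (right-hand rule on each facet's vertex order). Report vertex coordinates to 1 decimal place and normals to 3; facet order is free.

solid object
 facet normal 0.219 -0.271 -0.937
  outer loop
   vertex 4.0 0.2 3.0
   vertex 1.0 4.0 1.2
   vertex 5.8 5.8 1.8
  endloop
 endfacet
 facet normal -0.483 -0.656 -0.581
  outer loop
   vertex 2.4 1.2 3.2
   vertex 1.0 4.0 1.2
   vertex 4.0 0.2 3.0
  endloop
 endfacet
 facet normal 0.746 -0.360 -0.560
  outer loop
   vertex 5.2 3.0 2.8
   vertex 4.0 0.2 3.0
   vertex 5.8 5.8 1.8
  endloop
 endfacet
 facet normal 0.133 0.014 0.991
  outer loop
   vertex 5.2 3.0 2.8
   vertex 2.4 1.2 3.2
   vertex 4.0 0.2 3.0
  endloop
 endfacet
 facet normal -0.288 0.496 0.819
  outer loop
   vertex 3.6 3.2 2.6
   vertex 5.8 5.8 1.8
   vertex 1.0 4.0 1.2
  endloop
 endfacet
 facet normal -0.316 0.442 0.840
  outer loop
   vertex 3.6 3.2 2.6
   vertex 1.0 4.0 1.2
   vertex 2.4 1.2 3.2
  endloop
 endfacet
 facet normal -0.073 0.349 0.934
  outer loop
   vertex 3.6 3.2 2.6
   vertex 5.2 3.0 2.8
   vertex 5.8 5.8 1.8
  endloop
 endfacet
 facet normal -0.077 0.328 0.941
  outer loop
   vertex 3.6 3.2 2.6
   vertex 2.4 1.2 3.2
   vertex 5.2 3.0 2.8
  endloop
 endfacet
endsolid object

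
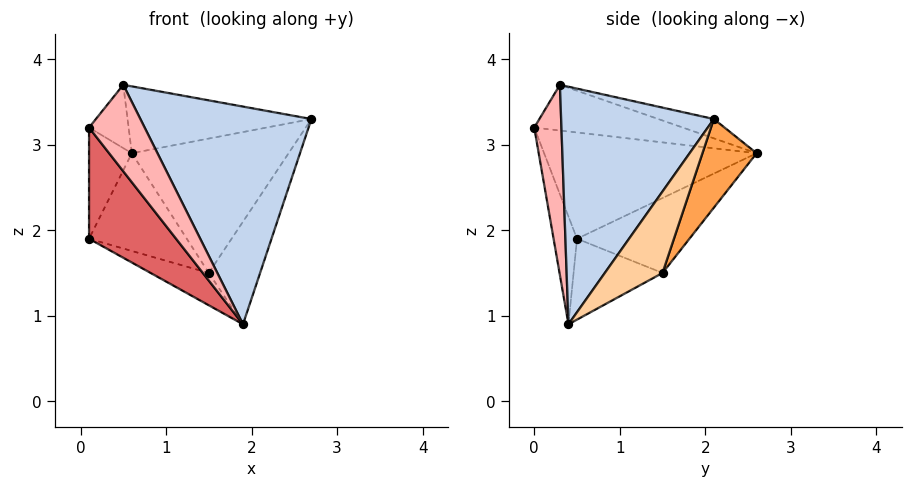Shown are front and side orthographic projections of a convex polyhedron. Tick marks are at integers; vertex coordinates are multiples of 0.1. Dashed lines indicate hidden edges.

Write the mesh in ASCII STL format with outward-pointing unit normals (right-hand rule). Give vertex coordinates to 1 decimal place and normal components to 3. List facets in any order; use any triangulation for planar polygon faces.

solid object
 facet normal -0.100 0.331 0.938
  outer loop
   vertex 0.5 0.3 3.7
   vertex 2.7 2.1 3.3
   vertex 0.6 2.6 2.9
  endloop
 endfacet
 facet normal 0.637 -0.713 0.293
  outer loop
   vertex 1.9 0.4 0.9
   vertex 2.7 2.1 3.3
   vertex 0.5 0.3 3.7
  endloop
 endfacet
 facet normal 0.288 0.834 -0.470
  outer loop
   vertex 1.5 1.5 1.5
   vertex 0.6 2.6 2.9
   vertex 2.7 2.1 3.3
  endloop
 endfacet
 facet normal 0.607 0.539 -0.584
  outer loop
   vertex 1.5 1.5 1.5
   vertex 2.7 2.1 3.3
   vertex 1.9 0.4 0.9
  endloop
 endfacet
 facet normal -0.533 0.464 -0.707
  outer loop
   vertex 1.5 1.5 1.5
   vertex 0.1 0.5 1.9
   vertex 0.6 2.6 2.9
  endloop
 endfacet
 facet normal -0.451 0.295 -0.842
  outer loop
   vertex 1.5 1.5 1.5
   vertex 1.9 0.4 0.9
   vertex 0.1 0.5 1.9
  endloop
 endfacet
 facet normal -0.244 -0.905 -0.348
  outer loop
   vertex 0.1 0.0 3.2
   vertex 0.1 0.5 1.9
   vertex 1.9 0.4 0.9
  endloop
 endfacet
 facet normal 0.432 -0.883 0.184
  outer loop
   vertex 0.1 0.0 3.2
   vertex 1.9 0.4 0.9
   vertex 0.5 0.3 3.7
  endloop
 endfacet
 facet normal -0.978 0.197 0.076
  outer loop
   vertex 0.1 0.0 3.2
   vertex 0.6 2.6 2.9
   vertex 0.1 0.5 1.9
  endloop
 endfacet
 facet normal -0.822 0.219 0.526
  outer loop
   vertex 0.1 0.0 3.2
   vertex 0.5 0.3 3.7
   vertex 0.6 2.6 2.9
  endloop
 endfacet
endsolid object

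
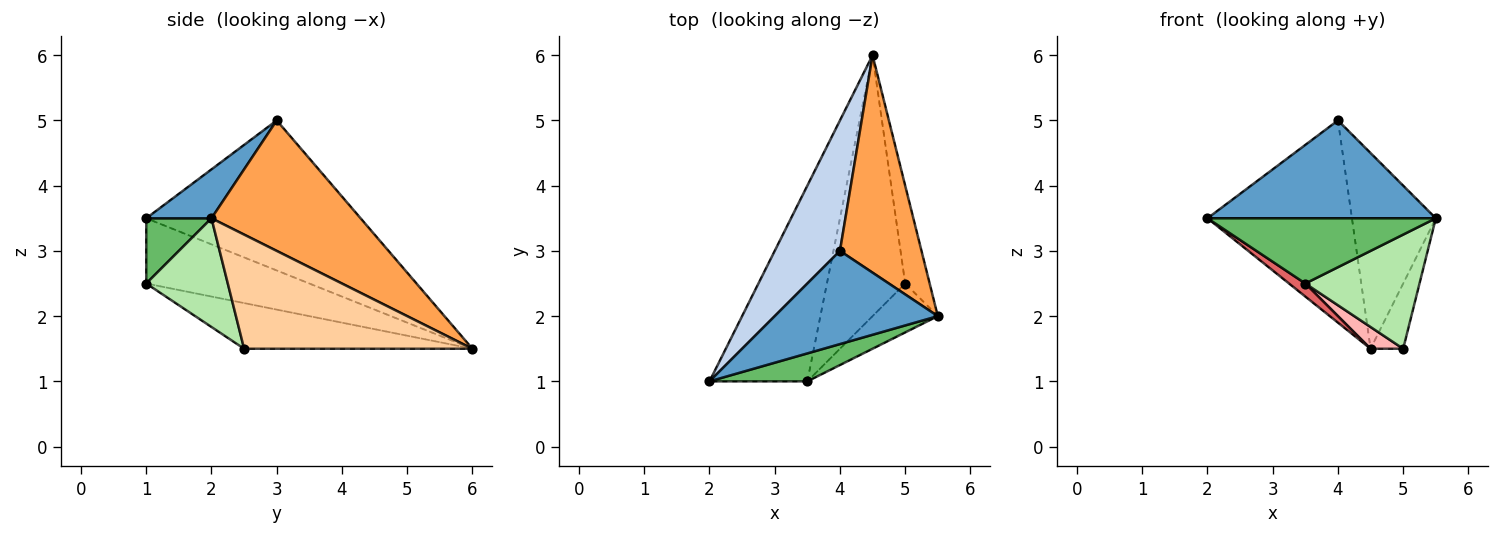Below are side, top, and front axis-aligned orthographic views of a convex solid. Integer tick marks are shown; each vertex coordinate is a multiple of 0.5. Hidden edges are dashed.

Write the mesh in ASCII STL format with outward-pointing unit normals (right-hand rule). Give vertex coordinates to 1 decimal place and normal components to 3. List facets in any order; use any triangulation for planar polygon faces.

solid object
 facet normal 0.203 -0.709 0.675
  outer loop
   vertex 4.0 3.0 5.0
   vertex 2.0 1.0 3.5
   vertex 5.5 2.0 3.5
  endloop
 endfacet
 facet normal -0.780 0.526 0.339
  outer loop
   vertex 4.0 3.0 5.0
   vertex 4.5 6.0 1.5
   vertex 2.0 1.0 3.5
  endloop
 endfacet
 facet normal 0.765 0.431 0.478
  outer loop
   vertex 4.0 3.0 5.0
   vertex 5.5 2.0 3.5
   vertex 4.5 6.0 1.5
  endloop
 endfacet
 facet normal 0.968 0.138 -0.208
  outer loop
   vertex 5.0 2.5 1.5
   vertex 4.5 6.0 1.5
   vertex 5.5 2.0 3.5
  endloop
 endfacet
 facet normal 0.254 -0.889 0.381
  outer loop
   vertex 3.5 1.0 2.5
   vertex 5.5 2.0 3.5
   vertex 2.0 1.0 3.5
  endloop
 endfacet
 facet normal 0.549 -0.768 -0.329
  outer loop
   vertex 3.5 1.0 2.5
   vertex 5.0 2.5 1.5
   vertex 5.5 2.0 3.5
  endloop
 endfacet
 facet normal -0.554 -0.055 -0.831
  outer loop
   vertex 3.5 1.0 2.5
   vertex 2.0 1.0 3.5
   vertex 4.5 6.0 1.5
  endloop
 endfacet
 facet normal -0.503 -0.072 -0.862
  outer loop
   vertex 3.5 1.0 2.5
   vertex 4.5 6.0 1.5
   vertex 5.0 2.5 1.5
  endloop
 endfacet
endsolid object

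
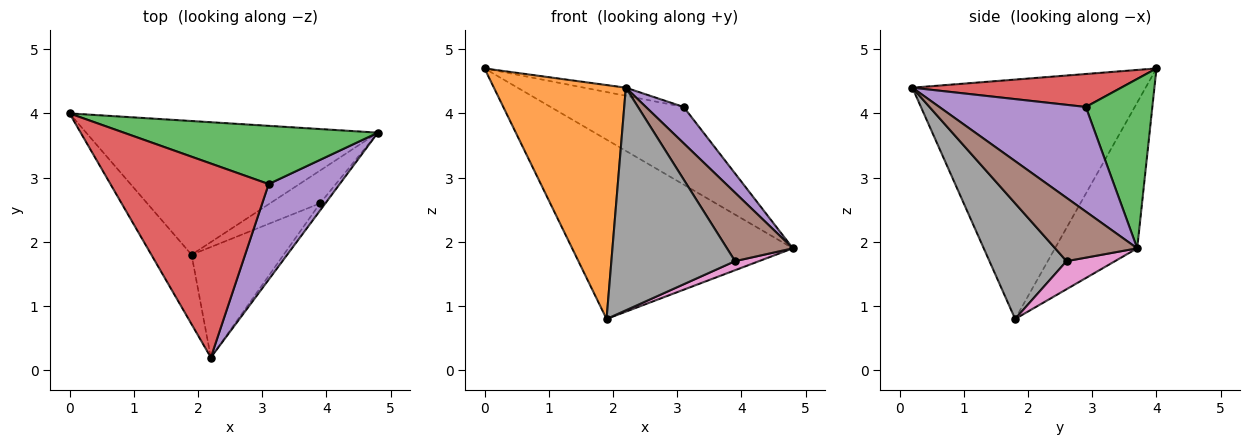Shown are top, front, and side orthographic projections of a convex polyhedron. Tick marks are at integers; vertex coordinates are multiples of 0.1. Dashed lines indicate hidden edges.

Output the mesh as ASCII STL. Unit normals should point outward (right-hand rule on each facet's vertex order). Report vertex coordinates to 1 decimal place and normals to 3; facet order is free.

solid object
 facet normal -0.286 0.768 -0.573
  outer loop
   vertex 1.9 1.8 0.8
   vertex 0.0 4.0 4.7
   vertex 4.8 3.7 1.9
  endloop
 endfacet
 facet normal -0.861 -0.487 -0.145
  outer loop
   vertex 1.9 1.8 0.8
   vertex 2.2 0.2 4.4
   vertex 0.0 4.0 4.7
  endloop
 endfacet
 facet normal 0.371 0.743 0.557
  outer loop
   vertex 3.1 2.9 4.1
   vertex 4.8 3.7 1.9
   vertex 0.0 4.0 4.7
  endloop
 endfacet
 facet normal 0.204 0.041 0.978
  outer loop
   vertex 3.1 2.9 4.1
   vertex 0.0 4.0 4.7
   vertex 2.2 0.2 4.4
  endloop
 endfacet
 facet normal 0.809 -0.209 0.549
  outer loop
   vertex 3.1 2.9 4.1
   vertex 2.2 0.2 4.4
   vertex 4.8 3.7 1.9
  endloop
 endfacet
 facet normal 0.778 -0.625 -0.065
  outer loop
   vertex 3.9 2.6 1.7
   vertex 4.8 3.7 1.9
   vertex 2.2 0.2 4.4
  endloop
 endfacet
 facet normal 0.475 -0.235 -0.848
  outer loop
   vertex 3.9 2.6 1.7
   vertex 1.9 1.8 0.8
   vertex 4.8 3.7 1.9
  endloop
 endfacet
 facet normal 0.488 -0.782 -0.388
  outer loop
   vertex 3.9 2.6 1.7
   vertex 2.2 0.2 4.4
   vertex 1.9 1.8 0.8
  endloop
 endfacet
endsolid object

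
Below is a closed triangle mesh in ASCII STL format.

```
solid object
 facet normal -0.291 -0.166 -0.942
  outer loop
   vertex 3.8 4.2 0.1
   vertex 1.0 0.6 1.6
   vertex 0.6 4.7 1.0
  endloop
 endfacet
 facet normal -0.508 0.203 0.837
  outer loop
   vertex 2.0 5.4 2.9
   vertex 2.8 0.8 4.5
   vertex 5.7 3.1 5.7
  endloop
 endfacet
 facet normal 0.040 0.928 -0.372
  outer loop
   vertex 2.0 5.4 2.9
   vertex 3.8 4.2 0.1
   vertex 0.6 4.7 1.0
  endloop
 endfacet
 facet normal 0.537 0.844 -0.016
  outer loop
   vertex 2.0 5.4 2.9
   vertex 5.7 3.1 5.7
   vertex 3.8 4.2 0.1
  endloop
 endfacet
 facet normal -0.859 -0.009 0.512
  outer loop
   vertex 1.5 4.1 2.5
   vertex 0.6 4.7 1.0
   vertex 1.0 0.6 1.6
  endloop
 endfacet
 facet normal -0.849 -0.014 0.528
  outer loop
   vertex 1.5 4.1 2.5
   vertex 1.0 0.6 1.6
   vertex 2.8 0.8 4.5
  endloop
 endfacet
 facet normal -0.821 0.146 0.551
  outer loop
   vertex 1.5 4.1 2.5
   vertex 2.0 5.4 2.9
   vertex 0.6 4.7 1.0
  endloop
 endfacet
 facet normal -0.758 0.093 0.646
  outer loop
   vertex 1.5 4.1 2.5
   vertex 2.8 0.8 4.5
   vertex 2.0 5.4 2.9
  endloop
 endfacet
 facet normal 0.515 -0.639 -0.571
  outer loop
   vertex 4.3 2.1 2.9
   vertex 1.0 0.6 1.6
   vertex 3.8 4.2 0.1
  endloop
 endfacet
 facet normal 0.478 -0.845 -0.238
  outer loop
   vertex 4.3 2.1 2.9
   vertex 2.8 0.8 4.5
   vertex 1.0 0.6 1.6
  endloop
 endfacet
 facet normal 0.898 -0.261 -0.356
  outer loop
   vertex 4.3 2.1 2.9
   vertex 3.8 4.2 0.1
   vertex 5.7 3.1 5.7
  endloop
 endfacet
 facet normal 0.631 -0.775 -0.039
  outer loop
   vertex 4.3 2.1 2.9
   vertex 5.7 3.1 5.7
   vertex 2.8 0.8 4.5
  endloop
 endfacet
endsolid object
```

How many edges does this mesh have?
18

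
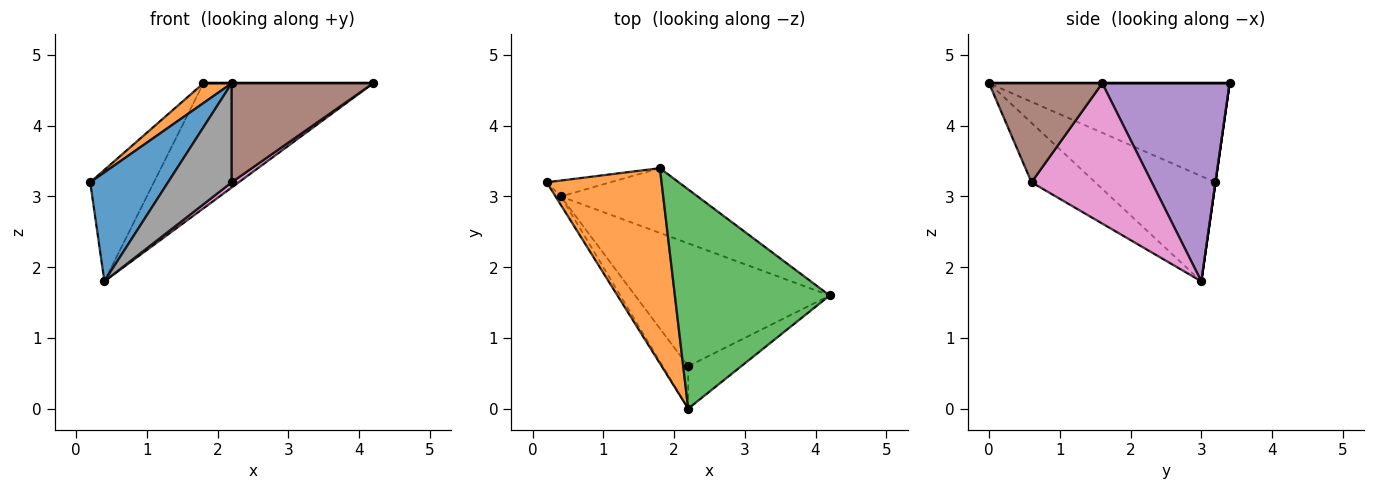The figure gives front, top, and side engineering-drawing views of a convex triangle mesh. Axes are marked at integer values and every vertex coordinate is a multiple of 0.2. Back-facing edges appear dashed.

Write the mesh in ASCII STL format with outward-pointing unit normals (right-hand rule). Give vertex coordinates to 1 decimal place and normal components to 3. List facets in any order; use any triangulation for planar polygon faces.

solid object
 facet normal -0.839 -0.543 -0.042
  outer loop
   vertex 0.4 3.0 1.8
   vertex 2.2 0.0 4.6
   vertex 0.2 3.2 3.2
  endloop
 endfacet
 facet normal -0.651 -0.077 0.755
  outer loop
   vertex 1.8 3.4 4.6
   vertex 0.2 3.2 3.2
   vertex 2.2 0.0 4.6
  endloop
 endfacet
 facet normal 0.000 0.000 1.000
  outer loop
   vertex 1.8 3.4 4.6
   vertex 2.2 0.0 4.6
   vertex 4.2 1.6 4.6
  endloop
 endfacet
 facet normal 0.000 0.990 -0.141
  outer loop
   vertex 1.8 3.4 4.6
   vertex 0.4 3.0 1.8
   vertex 0.2 3.2 3.2
  endloop
 endfacet
 facet normal 0.554 0.739 -0.383
  outer loop
   vertex 1.8 3.4 4.6
   vertex 4.2 1.6 4.6
   vertex 0.4 3.0 1.8
  endloop
 endfacet
 facet normal 0.592 -0.741 -0.317
  outer loop
   vertex 2.2 0.6 3.2
   vertex 4.2 1.6 4.6
   vertex 2.2 0.0 4.6
  endloop
 endfacet
 facet normal 0.585 -0.034 -0.811
  outer loop
   vertex 2.2 0.6 3.2
   vertex 0.4 3.0 1.8
   vertex 4.2 1.6 4.6
  endloop
 endfacet
 facet normal -0.677 -0.677 -0.290
  outer loop
   vertex 2.2 0.6 3.2
   vertex 2.2 0.0 4.6
   vertex 0.4 3.0 1.8
  endloop
 endfacet
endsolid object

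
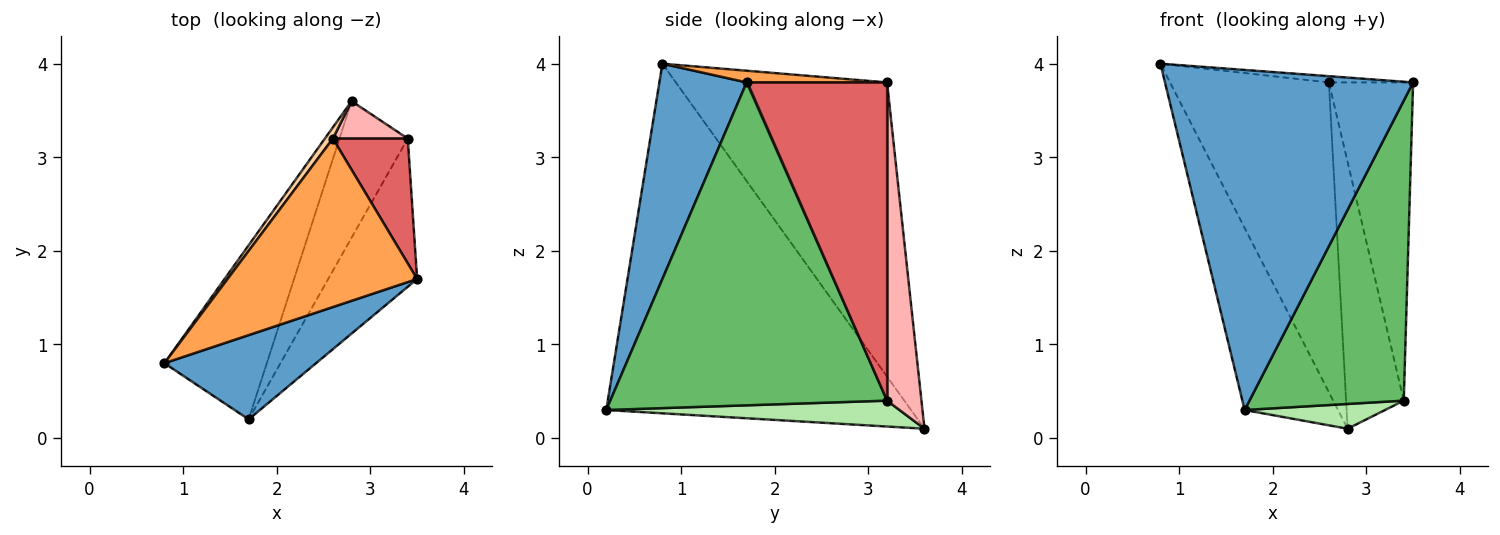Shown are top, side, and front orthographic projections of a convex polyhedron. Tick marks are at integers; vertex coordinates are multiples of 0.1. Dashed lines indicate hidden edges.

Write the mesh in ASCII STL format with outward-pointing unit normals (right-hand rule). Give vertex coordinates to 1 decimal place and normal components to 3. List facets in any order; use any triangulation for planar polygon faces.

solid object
 facet normal 0.323 -0.919 0.228
  outer loop
   vertex 1.7 0.2 0.3
   vertex 3.5 1.7 3.8
   vertex 0.8 0.8 4.0
  endloop
 endfacet
 facet normal -0.921 0.282 -0.270
  outer loop
   vertex 1.7 0.2 0.3
   vertex 0.8 0.8 4.0
   vertex 2.8 3.6 0.1
  endloop
 endfacet
 facet normal 0.062 0.037 0.997
  outer loop
   vertex 2.6 3.2 3.8
   vertex 0.8 0.8 4.0
   vertex 3.5 1.7 3.8
  endloop
 endfacet
 facet normal -0.799 0.601 0.022
  outer loop
   vertex 2.6 3.2 3.8
   vertex 2.8 3.6 0.1
   vertex 0.8 0.8 4.0
  endloop
 endfacet
 facet normal 0.849 -0.473 -0.234
  outer loop
   vertex 3.4 3.2 0.4
   vertex 3.5 1.7 3.8
   vertex 1.7 0.2 0.3
  endloop
 endfacet
 facet normal 0.349 -0.167 -0.922
  outer loop
   vertex 3.4 3.2 0.4
   vertex 1.7 0.2 0.3
   vertex 2.8 3.6 0.1
  endloop
 endfacet
 facet normal 0.841 0.504 0.198
  outer loop
   vertex 3.4 3.2 0.4
   vertex 2.6 3.2 3.8
   vertex 3.5 1.7 3.8
  endloop
 endfacet
 facet normal 0.509 0.853 0.120
  outer loop
   vertex 3.4 3.2 0.4
   vertex 2.8 3.6 0.1
   vertex 2.6 3.2 3.8
  endloop
 endfacet
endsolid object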